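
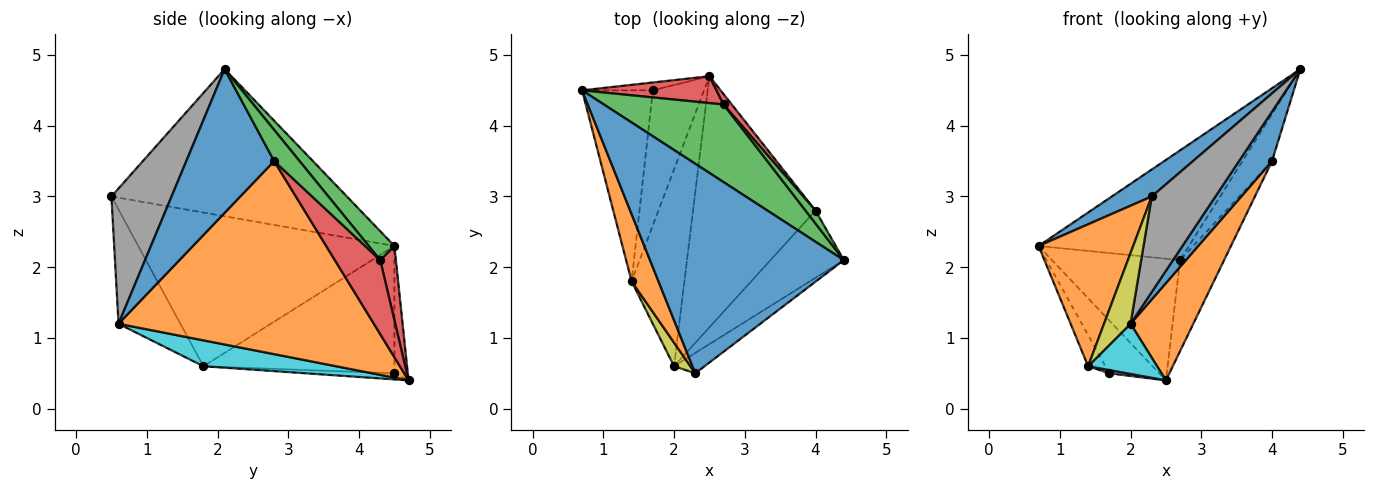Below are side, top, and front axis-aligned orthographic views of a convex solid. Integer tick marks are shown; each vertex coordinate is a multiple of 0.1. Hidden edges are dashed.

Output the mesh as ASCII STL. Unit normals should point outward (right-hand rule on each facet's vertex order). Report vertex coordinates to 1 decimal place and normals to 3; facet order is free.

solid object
 facet normal -0.601 -0.102 0.792
  outer loop
   vertex 2.3 0.5 3.0
   vertex 4.4 2.1 4.8
   vertex 0.7 4.5 2.3
  endloop
 endfacet
 facet normal -0.926 -0.342 0.162
  outer loop
   vertex 1.4 1.8 0.6
   vertex 2.3 0.5 3.0
   vertex 0.7 4.5 2.3
  endloop
 endfacet
 facet normal 0.138 0.809 0.572
  outer loop
   vertex 2.7 4.3 2.1
   vertex 0.7 4.5 2.3
   vertex 4.4 2.1 4.8
  endloop
 endfacet
 facet normal 0.118 0.970 0.214
  outer loop
   vertex 2.7 4.3 2.1
   vertex 2.5 4.7 0.4
   vertex 0.7 4.5 2.3
  endloop
 endfacet
 facet normal -0.257 0.956 -0.143
  outer loop
   vertex 1.7 4.5 0.5
   vertex 0.7 4.5 2.3
   vertex 2.5 4.7 0.4
  endloop
 endfacet
 facet normal -0.871 0.079 -0.484
  outer loop
   vertex 1.7 4.5 0.5
   vertex 1.4 1.8 0.6
   vertex 0.7 4.5 2.3
  endloop
 endfacet
 facet normal -0.118 -0.024 -0.993
  outer loop
   vertex 1.7 4.5 0.5
   vertex 2.5 4.7 0.4
   vertex 1.4 1.8 0.6
  endloop
 endfacet
 facet normal 0.679 -0.718 -0.153
  outer loop
   vertex 2.0 0.6 1.2
   vertex 4.4 2.1 4.8
   vertex 2.3 0.5 3.0
  endloop
 endfacet
 facet normal -0.911 -0.391 0.130
  outer loop
   vertex 2.0 0.6 1.2
   vertex 2.3 0.5 3.0
   vertex 1.4 1.8 0.6
  endloop
 endfacet
 facet normal 0.429 -0.223 -0.875
  outer loop
   vertex 2.0 0.6 1.2
   vertex 1.4 1.8 0.6
   vertex 2.5 4.7 0.4
  endloop
 endfacet
 facet normal 0.845 -0.317 -0.431
  outer loop
   vertex 4.0 2.8 3.5
   vertex 4.4 2.1 4.8
   vertex 2.0 0.6 1.2
  endloop
 endfacet
 facet normal 0.827 -0.203 -0.525
  outer loop
   vertex 4.0 2.8 3.5
   vertex 2.0 0.6 1.2
   vertex 2.5 4.7 0.4
  endloop
 endfacet
 facet normal 0.638 0.743 0.204
  outer loop
   vertex 4.0 2.8 3.5
   vertex 2.7 4.3 2.1
   vertex 4.4 2.1 4.8
  endloop
 endfacet
 facet normal 0.716 0.694 0.079
  outer loop
   vertex 4.0 2.8 3.5
   vertex 2.5 4.7 0.4
   vertex 2.7 4.3 2.1
  endloop
 endfacet
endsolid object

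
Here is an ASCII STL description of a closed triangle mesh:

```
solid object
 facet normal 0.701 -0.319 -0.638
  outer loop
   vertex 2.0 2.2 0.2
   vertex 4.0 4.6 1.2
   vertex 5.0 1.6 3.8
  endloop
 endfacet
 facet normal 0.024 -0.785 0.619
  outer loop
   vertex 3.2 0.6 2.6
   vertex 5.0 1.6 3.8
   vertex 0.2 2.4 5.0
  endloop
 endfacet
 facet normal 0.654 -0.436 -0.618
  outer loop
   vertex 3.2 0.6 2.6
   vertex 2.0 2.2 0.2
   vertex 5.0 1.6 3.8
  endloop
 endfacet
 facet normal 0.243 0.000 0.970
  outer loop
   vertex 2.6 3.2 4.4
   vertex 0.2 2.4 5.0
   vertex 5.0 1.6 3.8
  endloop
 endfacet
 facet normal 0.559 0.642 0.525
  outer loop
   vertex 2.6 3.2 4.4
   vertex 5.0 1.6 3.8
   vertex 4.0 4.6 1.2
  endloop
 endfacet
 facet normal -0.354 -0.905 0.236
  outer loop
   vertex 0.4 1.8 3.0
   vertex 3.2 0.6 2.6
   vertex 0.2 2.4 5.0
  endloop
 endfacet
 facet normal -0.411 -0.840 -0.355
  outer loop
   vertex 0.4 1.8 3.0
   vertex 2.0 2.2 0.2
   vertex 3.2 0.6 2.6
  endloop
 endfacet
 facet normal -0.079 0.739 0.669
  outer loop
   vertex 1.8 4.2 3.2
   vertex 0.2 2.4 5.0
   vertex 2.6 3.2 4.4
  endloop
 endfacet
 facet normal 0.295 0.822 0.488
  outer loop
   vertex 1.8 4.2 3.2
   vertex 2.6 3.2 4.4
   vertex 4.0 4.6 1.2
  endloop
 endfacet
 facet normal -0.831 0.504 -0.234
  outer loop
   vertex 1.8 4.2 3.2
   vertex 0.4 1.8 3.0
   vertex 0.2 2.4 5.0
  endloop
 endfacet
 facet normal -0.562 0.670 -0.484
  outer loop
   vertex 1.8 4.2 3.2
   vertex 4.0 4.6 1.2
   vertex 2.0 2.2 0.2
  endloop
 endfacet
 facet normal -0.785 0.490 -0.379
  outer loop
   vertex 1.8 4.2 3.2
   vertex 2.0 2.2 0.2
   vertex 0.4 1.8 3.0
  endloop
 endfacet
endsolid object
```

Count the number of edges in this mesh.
18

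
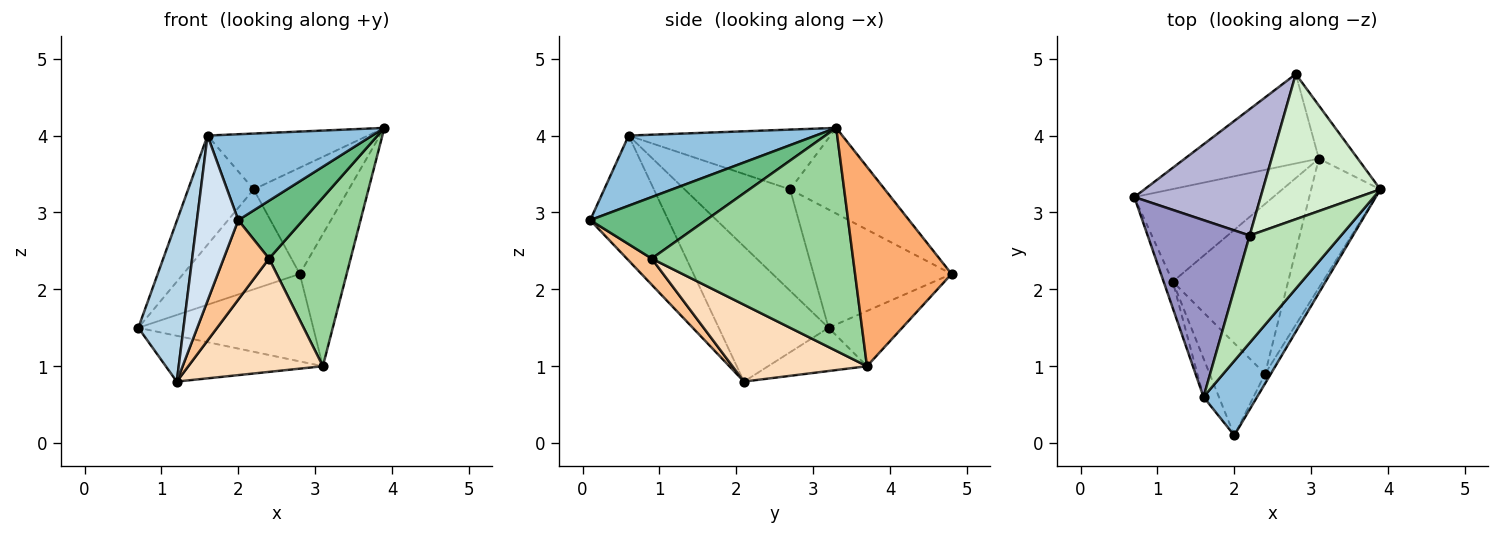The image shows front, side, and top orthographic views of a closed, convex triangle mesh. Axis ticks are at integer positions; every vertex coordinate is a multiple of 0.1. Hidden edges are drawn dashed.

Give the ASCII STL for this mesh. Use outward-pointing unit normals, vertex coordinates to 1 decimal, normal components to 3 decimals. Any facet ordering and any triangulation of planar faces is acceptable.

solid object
 facet normal -0.269 0.427 -0.863
  outer loop
   vertex 3.1 3.7 1.0
   vertex 1.2 2.1 0.8
   vertex 0.7 3.2 1.5
  endloop
 endfacet
 facet normal 0.651 -0.573 0.497
  outer loop
   vertex 1.6 0.6 4.0
   vertex 2.0 0.1 2.9
   vertex 3.9 3.3 4.1
  endloop
 endfacet
 facet normal -0.923 -0.380 -0.063
  outer loop
   vertex 1.6 0.6 4.0
   vertex 0.7 3.2 1.5
   vertex 1.2 2.1 0.8
  endloop
 endfacet
 facet normal -0.879 -0.465 -0.108
  outer loop
   vertex 1.6 0.6 4.0
   vertex 1.2 2.1 0.8
   vertex 2.0 0.1 2.9
  endloop
 endfacet
 facet normal -0.283 0.671 -0.686
  outer loop
   vertex 2.8 4.8 2.2
   vertex 3.1 3.7 1.0
   vertex 0.7 3.2 1.5
  endloop
 endfacet
 facet normal 0.886 0.430 -0.173
  outer loop
   vertex 2.8 4.8 2.2
   vertex 3.9 3.3 4.1
   vertex 3.1 3.7 1.0
  endloop
 endfacet
 facet normal 0.337 -0.614 -0.713
  outer loop
   vertex 2.4 0.9 2.4
   vertex 2.0 0.1 2.9
   vertex 1.2 2.1 0.8
  endloop
 endfacet
 facet normal 0.485 -0.485 -0.728
  outer loop
   vertex 2.4 0.9 2.4
   vertex 1.2 2.1 0.8
   vertex 3.1 3.7 1.0
  endloop
 endfacet
 facet normal 0.870 -0.486 -0.082
  outer loop
   vertex 2.4 0.9 2.4
   vertex 3.9 3.3 4.1
   vertex 2.0 0.1 2.9
  endloop
 endfacet
 facet normal 0.891 -0.361 -0.276
  outer loop
   vertex 2.4 0.9 2.4
   vertex 3.1 3.7 1.0
   vertex 3.9 3.3 4.1
  endloop
 endfacet
 facet normal -0.502 0.399 0.767
  outer loop
   vertex 2.2 2.7 3.3
   vertex 1.6 0.6 4.0
   vertex 3.9 3.3 4.1
  endloop
 endfacet
 facet normal -0.507 0.509 0.695
  outer loop
   vertex 2.2 2.7 3.3
   vertex 3.9 3.3 4.1
   vertex 2.8 4.8 2.2
  endloop
 endfacet
 facet normal -0.646 0.401 0.650
  outer loop
   vertex 2.2 2.7 3.3
   vertex 0.7 3.2 1.5
   vertex 1.6 0.6 4.0
  endloop
 endfacet
 facet normal -0.592 0.500 0.632
  outer loop
   vertex 2.2 2.7 3.3
   vertex 2.8 4.8 2.2
   vertex 0.7 3.2 1.5
  endloop
 endfacet
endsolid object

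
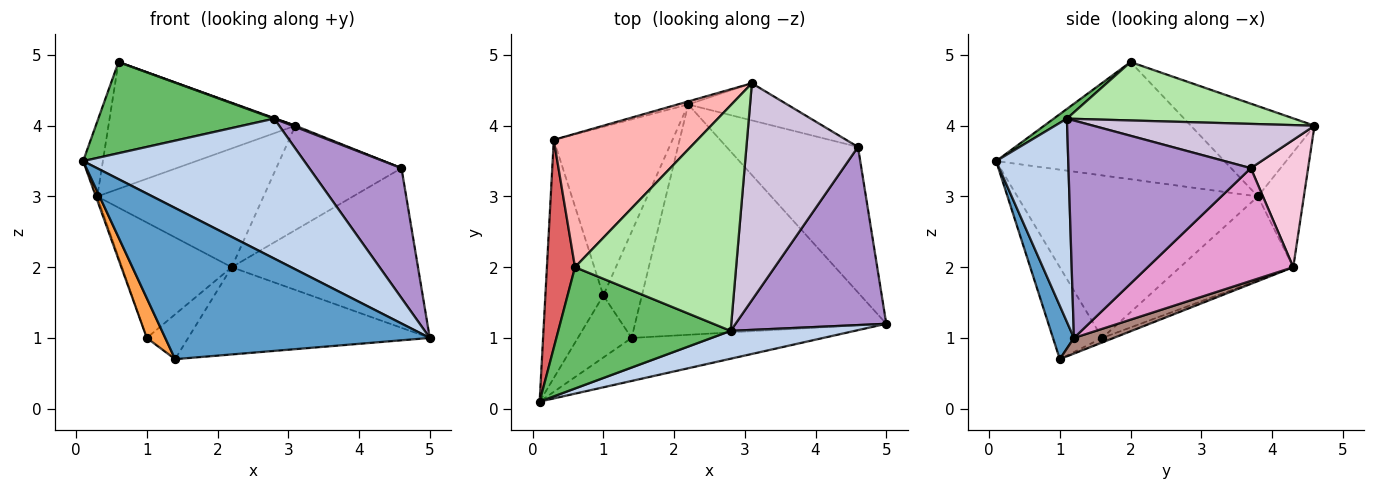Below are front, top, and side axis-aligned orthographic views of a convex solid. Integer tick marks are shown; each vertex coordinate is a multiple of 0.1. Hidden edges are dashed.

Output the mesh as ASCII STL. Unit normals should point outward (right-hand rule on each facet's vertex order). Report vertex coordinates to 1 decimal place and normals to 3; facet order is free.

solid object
 facet normal 0.076 -0.959 -0.273
  outer loop
   vertex 1.4 1.0 0.7
   vertex 5.0 1.2 1.0
   vertex 0.1 0.1 3.5
  endloop
 endfacet
 facet normal 0.305 -0.934 0.186
  outer loop
   vertex 2.8 1.1 4.1
   vertex 0.1 0.1 3.5
   vertex 5.0 1.2 1.0
  endloop
 endfacet
 facet normal -0.821 -0.308 -0.480
  outer loop
   vertex 1.0 1.6 1.0
   vertex 1.4 1.0 0.7
   vertex 0.1 0.1 3.5
  endloop
 endfacet
 facet normal -0.942 0.006 -0.336
  outer loop
   vertex 1.0 1.6 1.0
   vertex 0.1 0.1 3.5
   vertex 0.3 3.8 3.0
  endloop
 endfacet
 facet normal 0.045 -0.600 0.799
  outer loop
   vertex 0.6 2.0 4.9
   vertex 0.1 0.1 3.5
   vertex 2.8 1.1 4.1
  endloop
 endfacet
 facet normal 0.341 -0.002 0.940
  outer loop
   vertex 0.6 2.0 4.9
   vertex 2.8 1.1 4.1
   vertex 3.1 4.6 4.0
  endloop
 endfacet
 facet normal -0.969 0.084 0.232
  outer loop
   vertex 0.6 2.0 4.9
   vertex 0.3 3.8 3.0
   vertex 0.1 0.1 3.5
  endloop
 endfacet
 facet normal -0.415 0.627 0.659
  outer loop
   vertex 0.6 2.0 4.9
   vertex 3.1 4.6 4.0
   vertex 0.3 3.8 3.0
  endloop
 endfacet
 facet normal 0.759 -0.384 0.526
  outer loop
   vertex 4.6 3.7 3.4
   vertex 2.8 1.1 4.1
   vertex 5.0 1.2 1.0
  endloop
 endfacet
 facet normal 0.369 -0.005 0.930
  outer loop
   vertex 4.6 3.7 3.4
   vertex 3.1 4.6 4.0
   vertex 2.8 1.1 4.1
  endloop
 endfacet
 facet normal 0.058 0.354 -0.934
  outer loop
   vertex 2.2 4.3 2.0
   vertex 5.0 1.2 1.0
   vertex 1.4 1.0 0.7
  endloop
 endfacet
 facet normal -0.107 0.387 -0.916
  outer loop
   vertex 2.2 4.3 2.0
   vertex 1.4 1.0 0.7
   vertex 1.0 1.6 1.0
  endloop
 endfacet
 facet normal 0.500 0.640 -0.583
  outer loop
   vertex 2.2 4.3 2.0
   vertex 4.6 3.7 3.4
   vertex 5.0 1.2 1.0
  endloop
 endfacet
 facet normal 0.396 0.865 -0.308
  outer loop
   vertex 2.2 4.3 2.0
   vertex 3.1 4.6 4.0
   vertex 4.6 3.7 3.4
  endloop
 endfacet
 facet normal -0.267 0.964 -0.025
  outer loop
   vertex 2.2 4.3 2.0
   vertex 0.3 3.8 3.0
   vertex 3.1 4.6 4.0
  endloop
 endfacet
 facet normal -0.504 0.488 -0.713
  outer loop
   vertex 2.2 4.3 2.0
   vertex 1.0 1.6 1.0
   vertex 0.3 3.8 3.0
  endloop
 endfacet
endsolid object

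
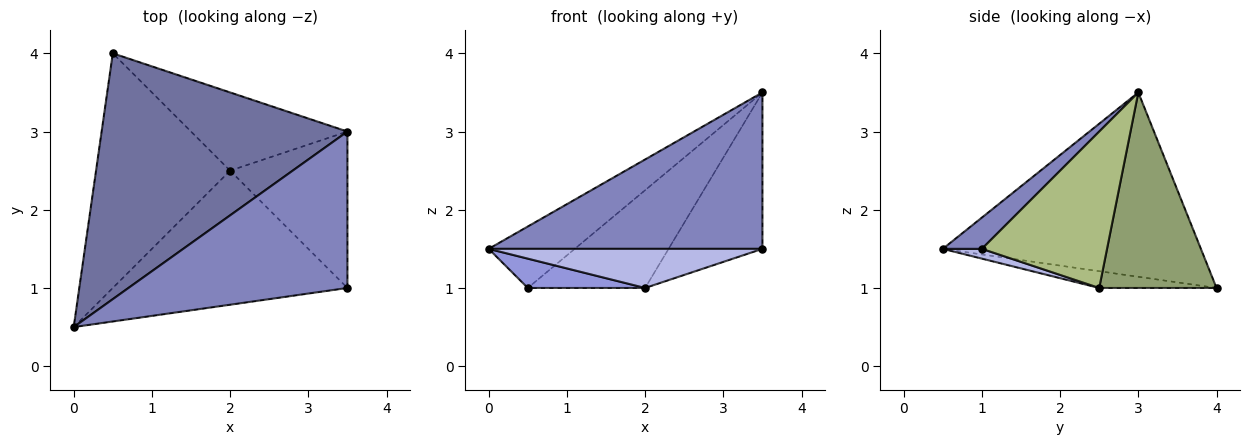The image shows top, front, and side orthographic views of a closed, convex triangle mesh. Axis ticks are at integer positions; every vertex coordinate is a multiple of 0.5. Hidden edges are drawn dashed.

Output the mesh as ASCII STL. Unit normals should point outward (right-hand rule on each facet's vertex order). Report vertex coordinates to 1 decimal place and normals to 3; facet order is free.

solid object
 facet normal -0.588 0.196 0.784
  outer loop
   vertex 0.5 4.0 1.0
   vertex 0.0 0.5 1.5
   vertex 3.5 3.0 3.5
  endloop
 endfacet
 facet normal 0.101 -0.704 0.704
  outer loop
   vertex 3.5 1.0 1.5
   vertex 3.5 3.0 3.5
   vertex 0.0 0.5 1.5
  endloop
 endfacet
 facet normal -0.123 -0.123 -0.985
  outer loop
   vertex 2.0 2.5 1.0
   vertex 0.0 0.5 1.5
   vertex 0.5 4.0 1.0
  endloop
 endfacet
 facet normal 0.040 -0.280 -0.959
  outer loop
   vertex 2.0 2.5 1.0
   vertex 3.5 1.0 1.5
   vertex 0.0 0.5 1.5
  endloop
 endfacet
 facet normal 0.615 0.615 -0.492
  outer loop
   vertex 2.0 2.5 1.0
   vertex 0.5 4.0 1.0
   vertex 3.5 3.0 3.5
  endloop
 endfacet
 facet normal 0.686 0.514 -0.514
  outer loop
   vertex 2.0 2.5 1.0
   vertex 3.5 3.0 3.5
   vertex 3.5 1.0 1.5
  endloop
 endfacet
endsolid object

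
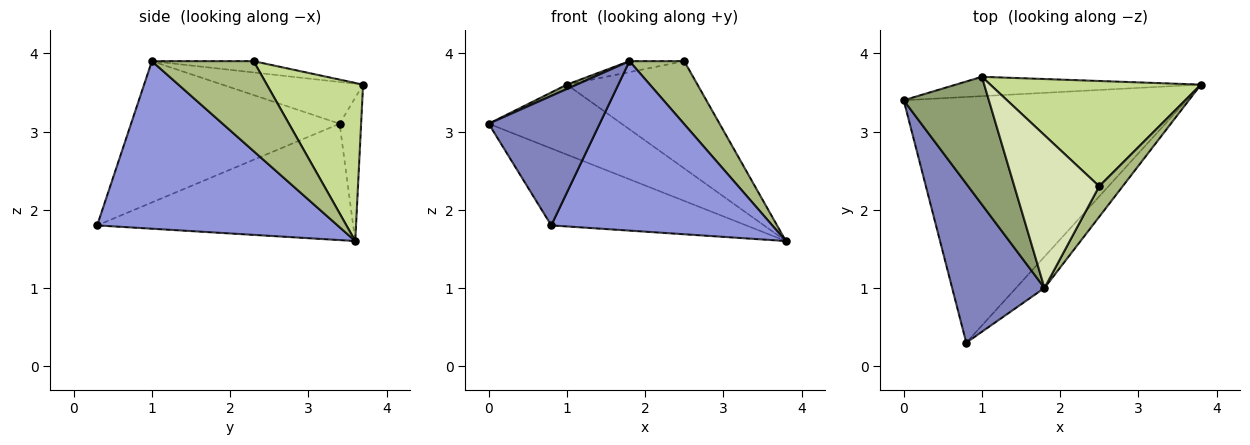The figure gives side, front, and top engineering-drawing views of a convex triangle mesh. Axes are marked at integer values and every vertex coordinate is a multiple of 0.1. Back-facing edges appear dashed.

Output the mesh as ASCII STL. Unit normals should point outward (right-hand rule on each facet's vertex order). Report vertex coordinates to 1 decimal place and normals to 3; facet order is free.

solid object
 facet normal -0.365 0.278 -0.888
  outer loop
   vertex 0.8 0.3 1.8
   vertex 0.0 3.4 3.1
   vertex 3.8 3.6 1.6
  endloop
 endfacet
 facet normal -0.765 -0.407 0.500
  outer loop
   vertex 1.8 1.0 3.9
   vertex 0.0 3.4 3.1
   vertex 0.8 0.3 1.8
  endloop
 endfacet
 facet normal 0.730 -0.672 -0.124
  outer loop
   vertex 1.8 1.0 3.9
   vertex 0.8 0.3 1.8
   vertex 3.8 3.6 1.6
  endloop
 endfacet
 facet normal -0.154 0.952 -0.263
  outer loop
   vertex 1.0 3.7 3.6
   vertex 3.8 3.6 1.6
   vertex 0.0 3.4 3.1
  endloop
 endfacet
 facet normal -0.440 -0.031 0.898
  outer loop
   vertex 1.0 3.7 3.6
   vertex 0.0 3.4 3.1
   vertex 1.8 1.0 3.9
  endloop
 endfacet
 facet normal 0.858 -0.462 0.224
  outer loop
   vertex 2.5 2.3 3.9
   vertex 1.8 1.0 3.9
   vertex 3.8 3.6 1.6
  endloop
 endfacet
 facet normal 0.465 0.632 0.620
  outer loop
   vertex 2.5 2.3 3.9
   vertex 3.8 3.6 1.6
   vertex 1.0 3.7 3.6
  endloop
 endfacet
 facet normal -0.132 0.071 0.989
  outer loop
   vertex 2.5 2.3 3.9
   vertex 1.0 3.7 3.6
   vertex 1.8 1.0 3.9
  endloop
 endfacet
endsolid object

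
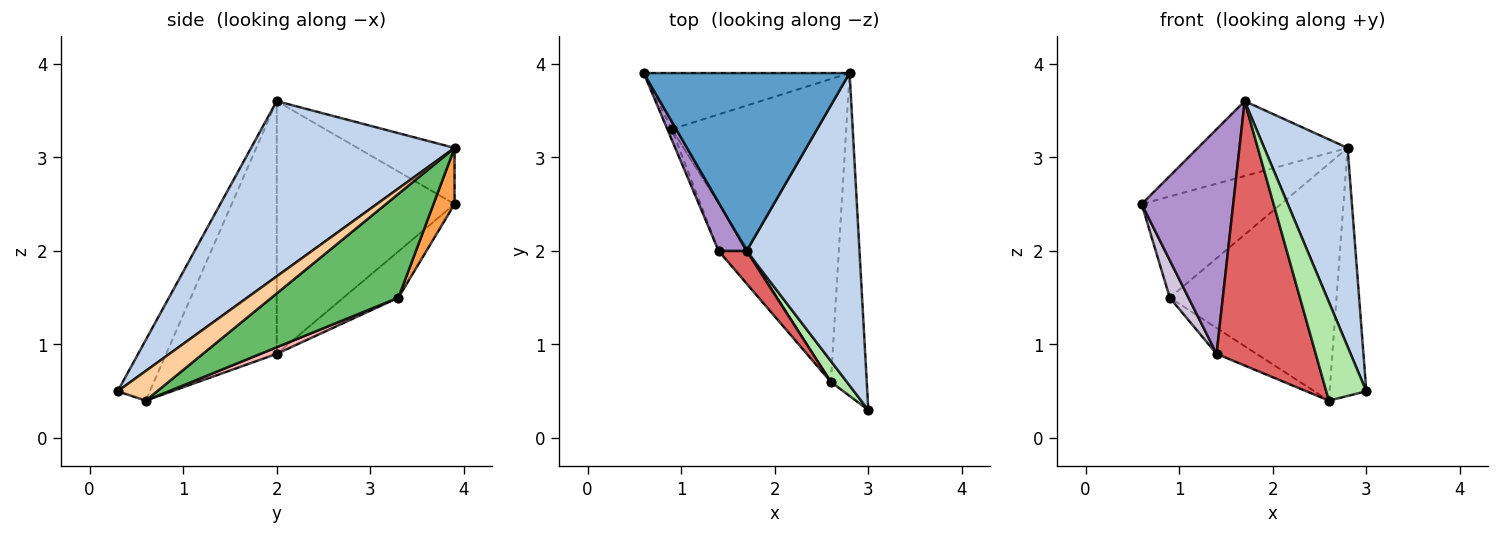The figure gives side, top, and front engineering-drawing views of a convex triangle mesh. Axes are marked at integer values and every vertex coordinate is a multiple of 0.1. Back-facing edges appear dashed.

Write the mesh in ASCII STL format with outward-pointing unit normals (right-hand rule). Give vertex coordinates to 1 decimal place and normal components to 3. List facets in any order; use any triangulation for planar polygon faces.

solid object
 facet normal -0.244 0.376 0.894
  outer loop
   vertex 1.7 2.0 3.6
   vertex 2.8 3.9 3.1
   vertex 0.6 3.9 2.5
  endloop
 endfacet
 facet normal 0.795 -0.326 0.512
  outer loop
   vertex 1.7 2.0 3.6
   vertex 3.0 0.3 0.5
   vertex 2.8 3.9 3.1
  endloop
 endfacet
 facet normal 0.131 0.867 -0.481
  outer loop
   vertex 0.9 3.3 1.5
   vertex 0.6 3.9 2.5
   vertex 2.8 3.9 3.1
  endloop
 endfacet
 facet normal 0.548 0.510 -0.663
  outer loop
   vertex 2.6 0.6 0.4
   vertex 2.8 3.9 3.1
   vertex 3.0 0.3 0.5
  endloop
 endfacet
 facet normal 0.424 0.558 -0.713
  outer loop
   vertex 2.6 0.6 0.4
   vertex 0.9 3.3 1.5
   vertex 2.8 3.9 3.1
  endloop
 endfacet
 facet normal -0.618 -0.769 0.163
  outer loop
   vertex 2.6 0.6 0.4
   vertex 3.0 0.3 0.5
   vertex 1.7 2.0 3.6
  endloop
 endfacet
 facet normal -0.742 -0.665 0.082
  outer loop
   vertex 1.4 2.0 0.9
   vertex 2.6 0.6 0.4
   vertex 1.7 2.0 3.6
  endloop
 endfacet
 facet normal 0.190 0.471 -0.861
  outer loop
   vertex 1.4 2.0 0.9
   vertex 0.9 3.3 1.5
   vertex 2.6 0.6 0.4
  endloop
 endfacet
 facet normal -0.885 -0.455 0.098
  outer loop
   vertex 1.4 2.0 0.9
   vertex 1.7 2.0 3.6
   vertex 0.6 3.9 2.5
  endloop
 endfacet
 facet normal -0.943 -0.321 -0.090
  outer loop
   vertex 1.4 2.0 0.9
   vertex 0.6 3.9 2.5
   vertex 0.9 3.3 1.5
  endloop
 endfacet
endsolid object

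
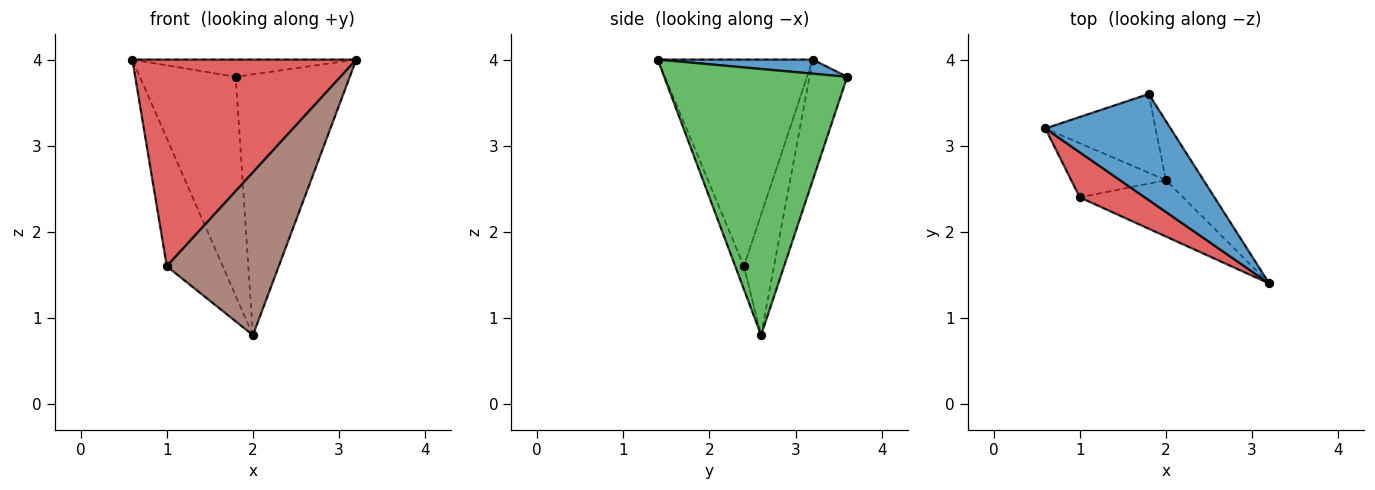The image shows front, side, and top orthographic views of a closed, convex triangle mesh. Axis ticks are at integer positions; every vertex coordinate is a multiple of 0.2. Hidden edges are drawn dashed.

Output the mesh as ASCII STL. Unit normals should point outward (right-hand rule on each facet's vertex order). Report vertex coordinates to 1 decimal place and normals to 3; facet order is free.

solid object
 facet normal 0.110 0.159 0.981
  outer loop
   vertex 1.8 3.6 3.8
   vertex 0.6 3.2 4.0
   vertex 3.2 1.4 4.0
  endloop
 endfacet
 facet normal -0.347 0.883 -0.317
  outer loop
   vertex 2.0 2.6 0.8
   vertex 0.6 3.2 4.0
   vertex 1.8 3.6 3.8
  endloop
 endfacet
 facet normal 0.843 0.525 -0.119
  outer loop
   vertex 2.0 2.6 0.8
   vertex 1.8 3.6 3.8
   vertex 3.2 1.4 4.0
  endloop
 endfacet
 facet normal -0.560 -0.809 0.176
  outer loop
   vertex 1.0 2.4 1.6
   vertex 3.2 1.4 4.0
   vertex 0.6 3.2 4.0
  endloop
 endfacet
 facet normal -0.444 0.825 -0.349
  outer loop
   vertex 1.0 2.4 1.6
   vertex 0.6 3.2 4.0
   vertex 2.0 2.6 0.8
  endloop
 endfacet
 facet normal -0.072 -0.942 -0.326
  outer loop
   vertex 1.0 2.4 1.6
   vertex 2.0 2.6 0.8
   vertex 3.2 1.4 4.0
  endloop
 endfacet
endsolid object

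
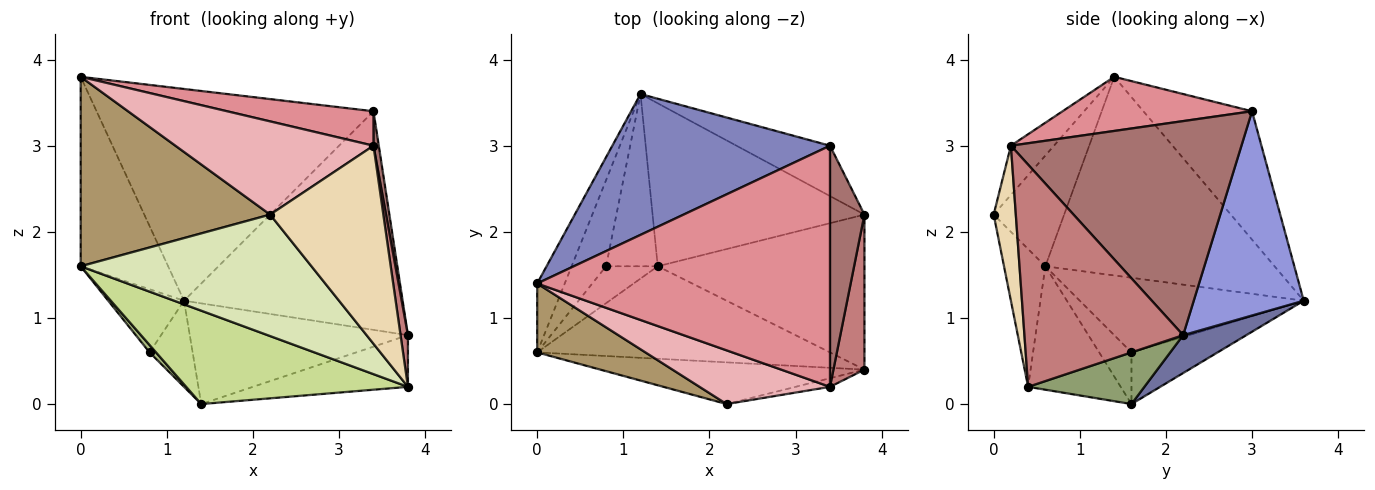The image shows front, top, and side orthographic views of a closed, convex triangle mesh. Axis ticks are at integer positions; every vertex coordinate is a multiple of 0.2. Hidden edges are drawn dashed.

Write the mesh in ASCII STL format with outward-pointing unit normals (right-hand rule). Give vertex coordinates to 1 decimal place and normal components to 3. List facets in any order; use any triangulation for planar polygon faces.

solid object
 facet normal 0.150 0.520 -0.841
  outer loop
   vertex 1.4 1.6 0.0
   vertex 1.2 3.6 1.2
   vertex 3.8 2.2 0.8
  endloop
 endfacet
 facet normal -0.311 0.791 0.526
  outer loop
   vertex 3.4 3.0 3.4
   vertex 1.2 3.6 1.2
   vertex 0.0 1.4 3.8
  endloop
 endfacet
 facet normal 0.440 0.875 -0.202
  outer loop
   vertex 3.4 3.0 3.4
   vertex 3.8 2.2 0.8
   vertex 1.2 3.6 1.2
  endloop
 endfacet
 facet normal -0.667 0.333 -0.667
  outer loop
   vertex 0.8 1.6 0.6
   vertex 1.2 3.6 1.2
   vertex 1.4 1.6 0.0
  endloop
 endfacet
 facet normal 0.231 0.308 -0.923
  outer loop
   vertex 3.8 0.4 0.2
   vertex 1.4 1.6 0.0
   vertex 3.8 2.2 0.8
  endloop
 endfacet
 facet normal -0.700 -0.140 -0.700
  outer loop
   vertex 0.0 0.6 1.6
   vertex 0.8 1.6 0.6
   vertex 1.4 1.6 0.0
  endloop
 endfacet
 facet normal -0.284 -0.681 -0.675
  outer loop
   vertex 0.0 0.6 1.6
   vertex 1.4 1.6 0.0
   vertex 3.8 0.4 0.2
  endloop
 endfacet
 facet normal -0.167 -0.933 -0.320
  outer loop
   vertex 0.0 0.6 1.6
   vertex 3.8 0.4 0.2
   vertex 2.2 0.0 2.2
  endloop
 endfacet
 facet normal -0.330 -0.887 0.323
  outer loop
   vertex 0.0 0.6 1.6
   vertex 2.2 0.0 2.2
   vertex 0.0 1.4 3.8
  endloop
 endfacet
 facet normal -0.927 0.353 -0.129
  outer loop
   vertex 0.0 0.6 1.6
   vertex 0.0 1.4 3.8
   vertex 1.2 3.6 1.2
  endloop
 endfacet
 facet normal -0.868 0.294 -0.401
  outer loop
   vertex 0.0 0.6 1.6
   vertex 1.2 3.6 1.2
   vertex 0.8 1.6 0.6
  endloop
 endfacet
 facet normal 0.192 -0.981 -0.043
  outer loop
   vertex 3.4 0.2 3.0
   vertex 2.2 0.0 2.2
   vertex 3.8 0.4 0.2
  endloop
 endfacet
 facet normal 0.987 -0.023 0.159
  outer loop
   vertex 3.4 0.2 3.0
   vertex 3.8 2.2 0.8
   vertex 3.4 3.0 3.4
  endloop
 endfacet
 facet normal 0.989 -0.046 0.138
  outer loop
   vertex 3.4 0.2 3.0
   vertex 3.8 0.4 0.2
   vertex 3.8 2.2 0.8
  endloop
 endfacet
 facet normal 0.180 -0.139 0.974
  outer loop
   vertex 3.4 0.2 3.0
   vertex 3.4 3.0 3.4
   vertex 0.0 1.4 3.8
  endloop
 endfacet
 facet normal -0.185 -0.852 0.491
  outer loop
   vertex 3.4 0.2 3.0
   vertex 0.0 1.4 3.8
   vertex 2.2 0.0 2.2
  endloop
 endfacet
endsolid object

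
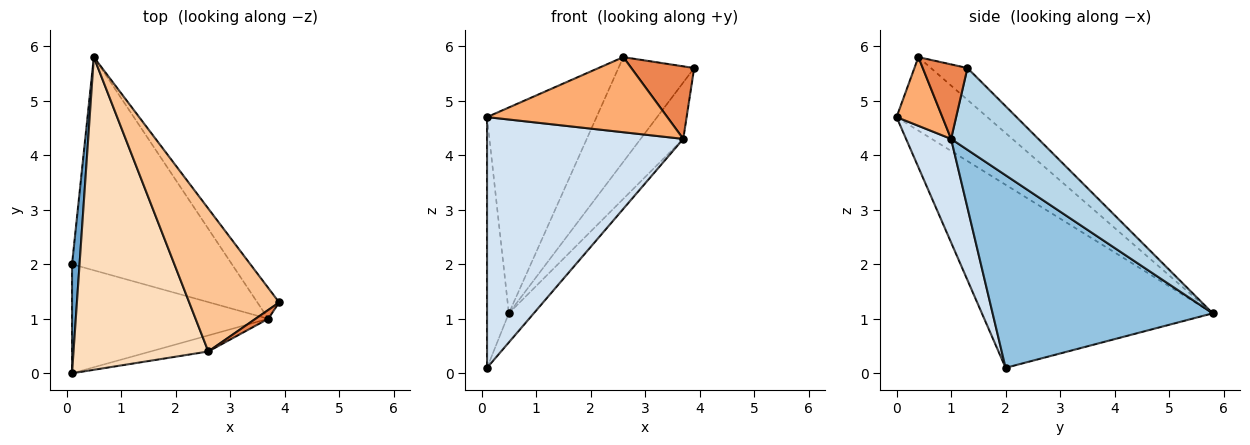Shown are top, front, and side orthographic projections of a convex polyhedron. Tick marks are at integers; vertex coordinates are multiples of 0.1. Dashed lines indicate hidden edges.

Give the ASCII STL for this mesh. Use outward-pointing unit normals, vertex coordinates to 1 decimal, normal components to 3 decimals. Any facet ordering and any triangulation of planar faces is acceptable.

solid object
 facet normal -0.995 0.094 0.041
  outer loop
   vertex 0.1 0.0 4.7
   vertex 0.5 5.8 1.1
   vertex 0.1 2.0 0.1
  endloop
 endfacet
 facet normal 0.767 0.087 -0.636
  outer loop
   vertex 3.7 1.0 4.3
   vertex 0.1 2.0 0.1
   vertex 0.5 5.8 1.1
  endloop
 endfacet
 facet normal 0.874 0.427 -0.233
  outer loop
   vertex 3.7 1.0 4.3
   vertex 0.5 5.8 1.1
   vertex 3.9 1.3 5.6
  endloop
 endfacet
 facet normal 0.206 -0.897 -0.390
  outer loop
   vertex 3.7 1.0 4.3
   vertex 0.1 0.0 4.7
   vertex 0.1 2.0 0.1
  endloop
 endfacet
 facet normal 0.577 -0.811 0.098
  outer loop
   vertex 2.6 0.4 5.8
   vertex 3.7 1.0 4.3
   vertex 3.9 1.3 5.6
  endloop
 endfacet
 facet normal 0.241 -0.949 -0.203
  outer loop
   vertex 2.6 0.4 5.8
   vertex 0.1 0.0 4.7
   vertex 3.7 1.0 4.3
  endloop
 endfacet
 facet normal -0.274 0.568 0.776
  outer loop
   vertex 2.6 0.4 5.8
   vertex 3.9 1.3 5.6
   vertex 0.5 5.8 1.1
  endloop
 endfacet
 facet normal -0.415 0.500 0.760
  outer loop
   vertex 2.6 0.4 5.8
   vertex 0.5 5.8 1.1
   vertex 0.1 0.0 4.7
  endloop
 endfacet
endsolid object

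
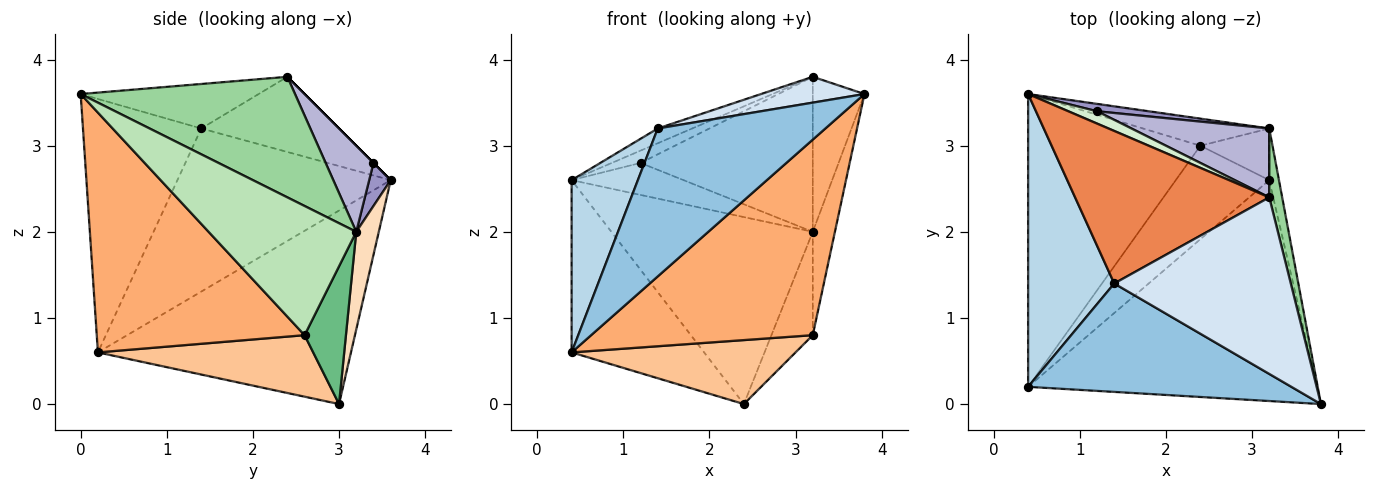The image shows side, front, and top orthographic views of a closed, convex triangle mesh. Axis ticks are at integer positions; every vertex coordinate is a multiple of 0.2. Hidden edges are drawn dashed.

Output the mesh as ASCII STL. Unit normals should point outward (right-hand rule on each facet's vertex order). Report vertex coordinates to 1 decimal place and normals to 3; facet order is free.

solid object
 facet normal -0.696 0.364 -0.619
  outer loop
   vertex 2.4 3.0 0.0
   vertex 0.4 0.2 0.6
   vertex 0.4 3.6 2.6
  endloop
 endfacet
 facet normal -0.495 -0.701 0.514
  outer loop
   vertex 1.4 1.4 3.2
   vertex 0.4 0.2 0.6
   vertex 3.8 0.0 3.6
  endloop
 endfacet
 facet normal -0.853 -0.265 0.450
  outer loop
   vertex 1.4 1.4 3.2
   vertex 0.4 3.6 2.6
   vertex 0.4 0.2 0.6
  endloop
 endfacet
 facet normal -0.242 -0.140 0.960
  outer loop
   vertex 1.4 1.4 3.2
   vertex 3.8 0.0 3.6
   vertex 3.2 2.4 3.8
  endloop
 endfacet
 facet normal -0.360 0.090 0.929
  outer loop
   vertex 1.4 1.4 3.2
   vertex 3.2 2.4 3.8
   vertex 0.4 3.6 2.6
  endloop
 endfacet
 facet normal 0.528 -0.563 -0.636
  outer loop
   vertex 3.2 2.6 0.8
   vertex 3.8 0.0 3.6
   vertex 0.4 0.2 0.6
  endloop
 endfacet
 facet normal 0.477 -0.496 -0.725
  outer loop
   vertex 3.2 2.6 0.8
   vertex 0.4 0.2 0.6
   vertex 2.4 3.0 0.0
  endloop
 endfacet
 facet normal 0.110 0.984 -0.142
  outer loop
   vertex 3.2 3.2 2.0
   vertex 2.4 3.0 0.0
   vertex 0.4 3.6 2.6
  endloop
 endfacet
 facet normal 0.667 0.667 -0.333
  outer loop
   vertex 3.2 3.2 2.0
   vertex 3.2 2.6 0.8
   vertex 2.4 3.0 0.0
  endloop
 endfacet
 facet normal 0.967 0.233 0.104
  outer loop
   vertex 3.2 3.2 2.0
   vertex 3.2 2.4 3.8
   vertex 3.8 0.0 3.6
  endloop
 endfacet
 facet normal 0.986 0.148 -0.074
  outer loop
   vertex 3.2 3.2 2.0
   vertex 3.8 0.0 3.6
   vertex 3.2 2.6 0.8
  endloop
 endfacet
 facet normal 0.000 0.707 0.707
  outer loop
   vertex 1.2 3.4 2.8
   vertex 0.4 3.6 2.6
   vertex 3.2 2.4 3.8
  endloop
 endfacet
 facet normal 0.184 0.958 0.221
  outer loop
   vertex 1.2 3.4 2.8
   vertex 3.2 3.2 2.0
   vertex 0.4 3.6 2.6
  endloop
 endfacet
 facet normal 0.246 0.886 0.394
  outer loop
   vertex 1.2 3.4 2.8
   vertex 3.2 2.4 3.8
   vertex 3.2 3.2 2.0
  endloop
 endfacet
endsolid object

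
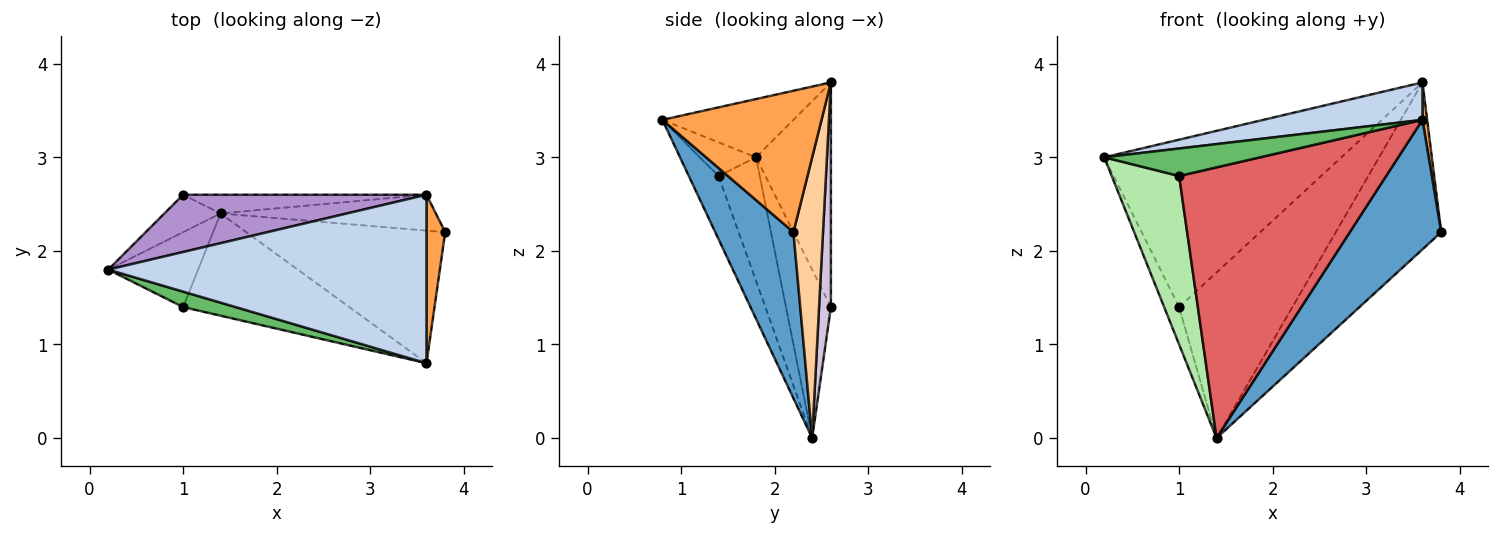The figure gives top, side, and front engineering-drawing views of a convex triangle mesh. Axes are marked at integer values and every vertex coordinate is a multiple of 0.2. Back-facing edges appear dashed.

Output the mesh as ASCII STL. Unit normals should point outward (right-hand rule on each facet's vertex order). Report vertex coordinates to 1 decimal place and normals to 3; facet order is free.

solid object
 facet normal 0.513 -0.600 -0.614
  outer loop
   vertex 1.4 2.4 0.0
   vertex 3.8 2.2 2.2
   vertex 3.6 0.8 3.4
  endloop
 endfacet
 facet normal -0.176 -0.214 0.961
  outer loop
   vertex 3.6 2.6 3.8
   vertex 0.2 1.8 3.0
   vertex 3.6 0.8 3.4
  endloop
 endfacet
 facet normal 0.991 -0.029 0.131
  outer loop
   vertex 3.6 2.6 3.8
   vertex 3.6 0.8 3.4
   vertex 3.8 2.2 2.2
  endloop
 endfacet
 facet normal 0.264 0.943 -0.203
  outer loop
   vertex 3.6 2.6 3.8
   vertex 3.8 2.2 2.2
   vertex 1.4 2.4 0.0
  endloop
 endfacet
 facet normal -0.300 -0.832 0.466
  outer loop
   vertex 1.0 1.4 2.8
   vertex 3.6 0.8 3.4
   vertex 0.2 1.8 3.0
  endloop
 endfacet
 facet normal -0.488 -0.798 -0.355
  outer loop
   vertex 1.0 1.4 2.8
   vertex 0.2 1.8 3.0
   vertex 1.4 2.4 0.0
  endloop
 endfacet
 facet normal -0.133 -0.927 -0.350
  outer loop
   vertex 1.0 1.4 2.8
   vertex 1.4 2.4 0.0
   vertex 3.6 0.8 3.4
  endloop
 endfacet
 facet normal -0.905 0.302 -0.302
  outer loop
   vertex 1.0 2.6 1.4
   vertex 1.4 2.4 0.0
   vertex 0.2 1.8 3.0
  endloop
 endfacet
 facet normal -0.286 0.907 0.310
  outer loop
   vertex 1.0 2.6 1.4
   vertex 0.2 1.8 3.0
   vertex 3.6 2.6 3.8
  endloop
 endfacet
 facet normal 0.103 0.988 -0.112
  outer loop
   vertex 1.0 2.6 1.4
   vertex 3.6 2.6 3.8
   vertex 1.4 2.4 0.0
  endloop
 endfacet
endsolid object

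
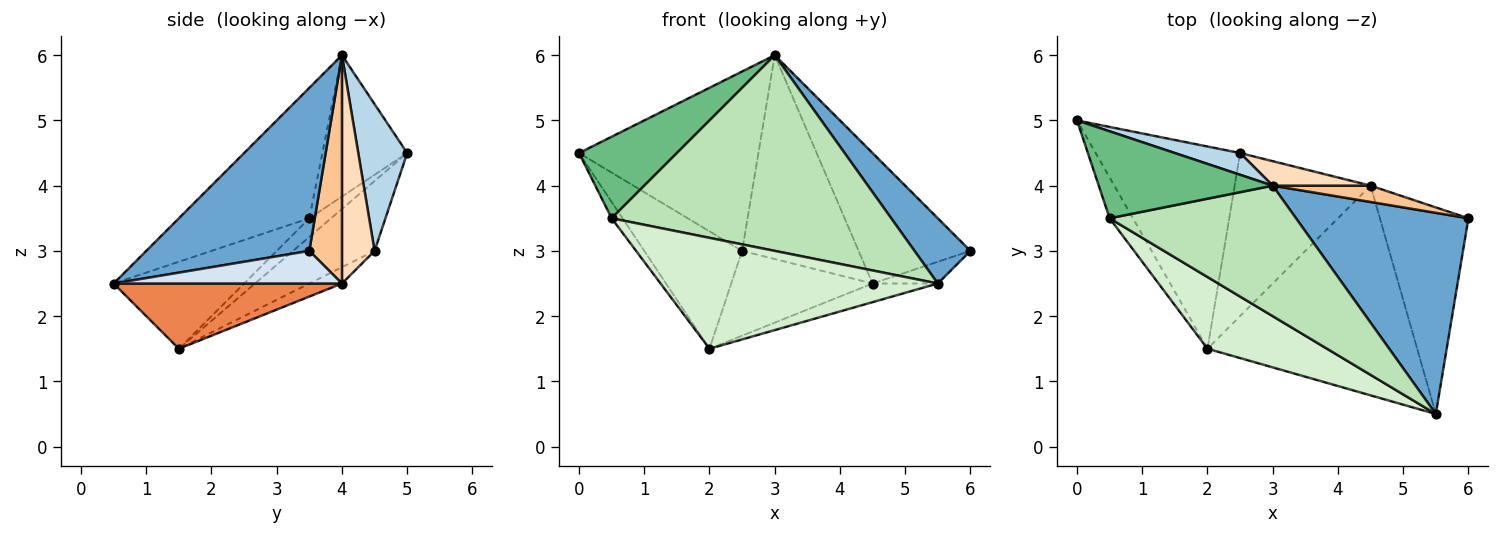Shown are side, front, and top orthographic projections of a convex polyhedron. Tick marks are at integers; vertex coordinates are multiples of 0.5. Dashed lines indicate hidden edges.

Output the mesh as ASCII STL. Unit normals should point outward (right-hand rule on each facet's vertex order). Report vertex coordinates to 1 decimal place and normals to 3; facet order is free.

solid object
 facet normal 0.669 -0.229 0.707
  outer loop
   vertex 3.0 4.0 6.0
   vertex 5.5 0.5 2.5
   vertex 6.0 3.5 3.0
  endloop
 endfacet
 facet normal -0.386 0.463 -0.798
  outer loop
   vertex 2.5 4.5 3.0
   vertex 2.0 1.5 1.5
   vertex 0.0 5.0 4.5
  endloop
 endfacet
 facet normal 0.261 0.958 0.116
  outer loop
   vertex 2.5 4.5 3.0
   vertex 0.0 5.0 4.5
   vertex 3.0 4.0 6.0
  endloop
 endfacet
 facet normal 0.344 0.098 -0.934
  outer loop
   vertex 4.5 4.0 2.5
   vertex 6.0 3.5 3.0
   vertex 5.5 0.5 2.5
  endloop
 endfacet
 facet normal 0.296 0.085 -0.951
  outer loop
   vertex 4.5 4.0 2.5
   vertex 5.5 0.5 2.5
   vertex 2.0 1.5 1.5
  endloop
 endfacet
 facet normal -0.106 0.459 -0.882
  outer loop
   vertex 4.5 4.0 2.5
   vertex 2.0 1.5 1.5
   vertex 2.5 4.5 3.0
  endloop
 endfacet
 facet normal 0.278 0.953 0.119
  outer loop
   vertex 4.5 4.0 2.5
   vertex 3.0 4.0 6.0
   vertex 6.0 3.5 3.0
  endloop
 endfacet
 facet normal 0.268 0.957 0.115
  outer loop
   vertex 4.5 4.0 2.5
   vertex 2.5 4.5 3.0
   vertex 3.0 4.0 6.0
  endloop
 endfacet
 facet normal -0.510 -0.588 0.628
  outer loop
   vertex 0.5 3.5 3.5
   vertex 3.0 4.0 6.0
   vertex 0.0 5.0 4.5
  endloop
 endfacet
 facet normal -0.596 0.298 -0.745
  outer loop
   vertex 0.5 3.5 3.5
   vertex 0.0 5.0 4.5
   vertex 2.0 1.5 1.5
  endloop
 endfacet
 facet normal -0.362 -0.776 0.517
  outer loop
   vertex 0.5 3.5 3.5
   vertex 5.5 0.5 2.5
   vertex 3.0 4.0 6.0
  endloop
 endfacet
 facet normal -0.367 -0.781 0.505
  outer loop
   vertex 0.5 3.5 3.5
   vertex 2.0 1.5 1.5
   vertex 5.5 0.5 2.5
  endloop
 endfacet
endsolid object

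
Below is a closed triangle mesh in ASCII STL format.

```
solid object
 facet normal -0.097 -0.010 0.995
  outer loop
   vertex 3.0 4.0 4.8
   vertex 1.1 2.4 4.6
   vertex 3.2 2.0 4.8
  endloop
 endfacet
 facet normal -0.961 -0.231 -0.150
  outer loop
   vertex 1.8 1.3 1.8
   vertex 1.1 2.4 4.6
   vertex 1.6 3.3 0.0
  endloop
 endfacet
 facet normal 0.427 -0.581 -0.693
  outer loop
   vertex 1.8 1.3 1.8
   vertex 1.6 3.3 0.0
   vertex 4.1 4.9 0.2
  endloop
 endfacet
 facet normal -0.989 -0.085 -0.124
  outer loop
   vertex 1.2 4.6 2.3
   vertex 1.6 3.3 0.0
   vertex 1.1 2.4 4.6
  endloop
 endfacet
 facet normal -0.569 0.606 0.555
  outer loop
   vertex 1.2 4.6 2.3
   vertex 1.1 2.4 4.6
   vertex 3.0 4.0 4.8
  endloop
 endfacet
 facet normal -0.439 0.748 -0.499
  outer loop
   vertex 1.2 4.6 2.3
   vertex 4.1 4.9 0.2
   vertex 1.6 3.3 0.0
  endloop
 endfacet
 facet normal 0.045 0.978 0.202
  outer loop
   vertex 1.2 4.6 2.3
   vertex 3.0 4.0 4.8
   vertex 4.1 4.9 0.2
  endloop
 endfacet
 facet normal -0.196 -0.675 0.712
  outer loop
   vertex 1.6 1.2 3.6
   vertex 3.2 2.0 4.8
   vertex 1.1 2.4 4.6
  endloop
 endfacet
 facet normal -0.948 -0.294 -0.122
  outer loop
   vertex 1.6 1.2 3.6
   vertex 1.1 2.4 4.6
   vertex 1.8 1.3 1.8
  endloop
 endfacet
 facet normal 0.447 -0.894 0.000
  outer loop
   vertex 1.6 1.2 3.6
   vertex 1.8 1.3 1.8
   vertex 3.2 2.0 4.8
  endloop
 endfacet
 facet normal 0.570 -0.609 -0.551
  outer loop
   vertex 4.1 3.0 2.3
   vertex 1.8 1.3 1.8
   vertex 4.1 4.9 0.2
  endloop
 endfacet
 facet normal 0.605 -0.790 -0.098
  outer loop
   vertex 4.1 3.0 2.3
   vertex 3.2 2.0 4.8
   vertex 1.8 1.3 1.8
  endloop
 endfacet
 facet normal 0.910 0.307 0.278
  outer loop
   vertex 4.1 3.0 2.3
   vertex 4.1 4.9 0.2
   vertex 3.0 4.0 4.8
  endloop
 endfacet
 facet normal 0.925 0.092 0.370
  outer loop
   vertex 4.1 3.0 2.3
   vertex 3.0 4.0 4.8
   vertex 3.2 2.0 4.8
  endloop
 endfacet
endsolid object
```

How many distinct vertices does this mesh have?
9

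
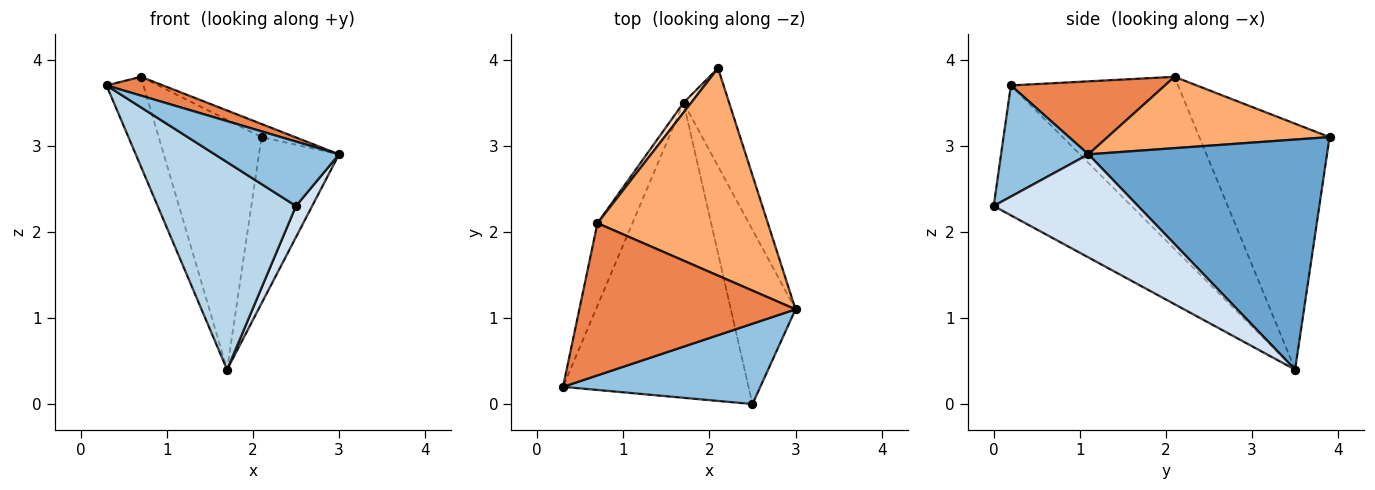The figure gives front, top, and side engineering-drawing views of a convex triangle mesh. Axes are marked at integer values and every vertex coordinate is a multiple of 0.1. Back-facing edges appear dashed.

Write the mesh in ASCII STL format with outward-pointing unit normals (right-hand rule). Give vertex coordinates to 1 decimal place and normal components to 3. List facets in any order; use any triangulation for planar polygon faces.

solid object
 facet normal 0.932 0.313 -0.184
  outer loop
   vertex 1.7 3.5 0.4
   vertex 2.1 3.9 3.1
   vertex 3.0 1.1 2.9
  endloop
 endfacet
 facet normal 0.402 -0.573 0.714
  outer loop
   vertex 2.5 0.0 2.3
   vertex 3.0 1.1 2.9
   vertex 0.3 0.2 3.7
  endloop
 endfacet
 facet normal -0.497 -0.499 -0.710
  outer loop
   vertex 2.5 0.0 2.3
   vertex 0.3 0.2 3.7
   vertex 1.7 3.5 0.4
  endloop
 endfacet
 facet normal 0.843 -0.095 -0.529
  outer loop
   vertex 2.5 0.0 2.3
   vertex 1.7 3.5 0.4
   vertex 3.0 1.1 2.9
  endloop
 endfacet
 facet normal 0.318 -0.116 0.941
  outer loop
   vertex 0.7 2.1 3.8
   vertex 0.3 0.2 3.7
   vertex 3.0 1.1 2.9
  endloop
 endfacet
 facet normal 0.386 0.058 0.921
  outer loop
   vertex 0.7 2.1 3.8
   vertex 3.0 1.1 2.9
   vertex 2.1 3.9 3.1
  endloop
 endfacet
 facet normal -0.958 0.212 -0.194
  outer loop
   vertex 0.7 2.1 3.8
   vertex 1.7 3.5 0.4
   vertex 0.3 0.2 3.7
  endloop
 endfacet
 facet normal -0.784 0.620 0.024
  outer loop
   vertex 0.7 2.1 3.8
   vertex 2.1 3.9 3.1
   vertex 1.7 3.5 0.4
  endloop
 endfacet
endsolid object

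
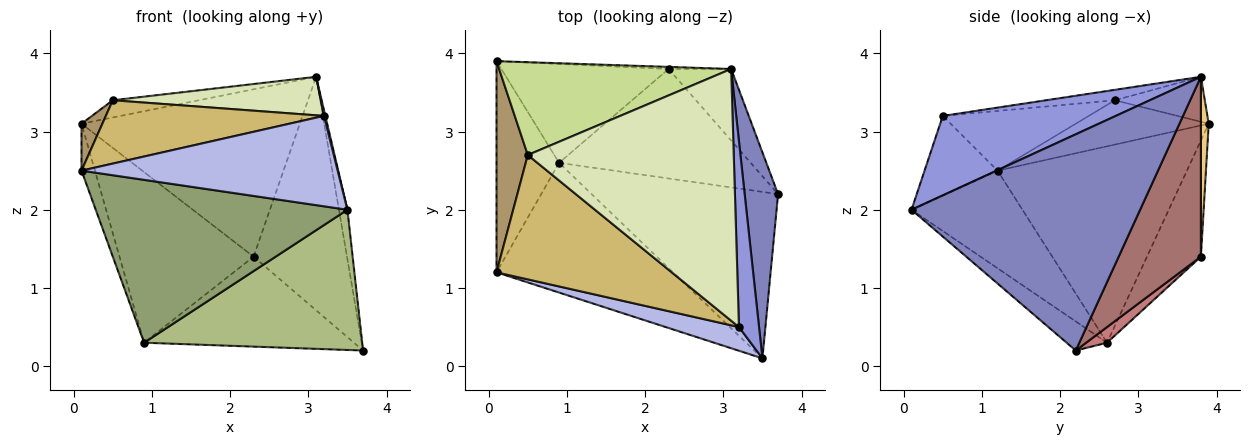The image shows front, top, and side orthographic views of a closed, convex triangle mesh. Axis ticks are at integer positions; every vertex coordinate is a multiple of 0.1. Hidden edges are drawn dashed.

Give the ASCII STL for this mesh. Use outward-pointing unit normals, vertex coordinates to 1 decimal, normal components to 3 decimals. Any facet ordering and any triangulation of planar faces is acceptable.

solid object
 facet normal -0.951 0.067 -0.303
  outer loop
   vertex 0.9 2.6 0.3
   vertex 0.1 1.2 2.5
   vertex 0.1 3.9 3.1
  endloop
 endfacet
 facet normal 0.988 0.037 0.153
  outer loop
   vertex 3.5 0.1 2.0
   vertex 3.7 2.2 0.2
   vertex 3.1 3.8 3.7
  endloop
 endfacet
 facet normal 0.970 -0.008 0.245
  outer loop
   vertex 3.5 0.1 2.0
   vertex 3.1 3.8 3.7
   vertex 3.2 0.5 3.2
  endloop
 endfacet
 facet normal -0.266 -0.933 0.244
  outer loop
   vertex 3.5 0.1 2.0
   vertex 3.2 0.5 3.2
   vertex 0.1 1.2 2.5
  endloop
 endfacet
 facet normal -0.326 -0.739 -0.589
  outer loop
   vertex 3.5 0.1 2.0
   vertex 0.1 1.2 2.5
   vertex 0.9 2.6 0.3
  endloop
 endfacet
 facet normal -0.119 -0.640 -0.759
  outer loop
   vertex 3.5 0.1 2.0
   vertex 0.9 2.6 0.3
   vertex 3.7 2.2 0.2
  endloop
 endfacet
 facet normal -0.187 0.179 0.966
  outer loop
   vertex 0.5 2.7 3.4
   vertex 3.1 3.8 3.7
   vertex 0.1 3.9 3.1
  endloop
 endfacet
 facet normal -0.050 -0.151 0.987
  outer loop
   vertex 0.5 2.7 3.4
   vertex 3.2 0.5 3.2
   vertex 3.1 3.8 3.7
  endloop
 endfacet
 facet normal -0.810 -0.127 0.572
  outer loop
   vertex 0.5 2.7 3.4
   vertex 0.1 3.9 3.1
   vertex 0.1 1.2 2.5
  endloop
 endfacet
 facet normal -0.291 -0.434 0.853
  outer loop
   vertex 0.5 2.7 3.4
   vertex 0.1 1.2 2.5
   vertex 3.2 0.5 3.2
  endloop
 endfacet
 facet normal 0.036 0.999 -0.012
  outer loop
   vertex 2.3 3.8 1.4
   vertex 0.1 3.9 3.1
   vertex 3.1 3.8 3.7
  endloop
 endfacet
 facet normal -0.329 0.817 -0.473
  outer loop
   vertex 2.3 3.8 1.4
   vertex 0.9 2.6 0.3
   vertex 0.1 3.9 3.1
  endloop
 endfacet
 facet normal 0.644 0.731 -0.224
  outer loop
   vertex 2.3 3.8 1.4
   vertex 3.1 3.8 3.7
   vertex 3.7 2.2 0.2
  endloop
 endfacet
 facet normal 0.063 0.633 -0.771
  outer loop
   vertex 2.3 3.8 1.4
   vertex 3.7 2.2 0.2
   vertex 0.9 2.6 0.3
  endloop
 endfacet
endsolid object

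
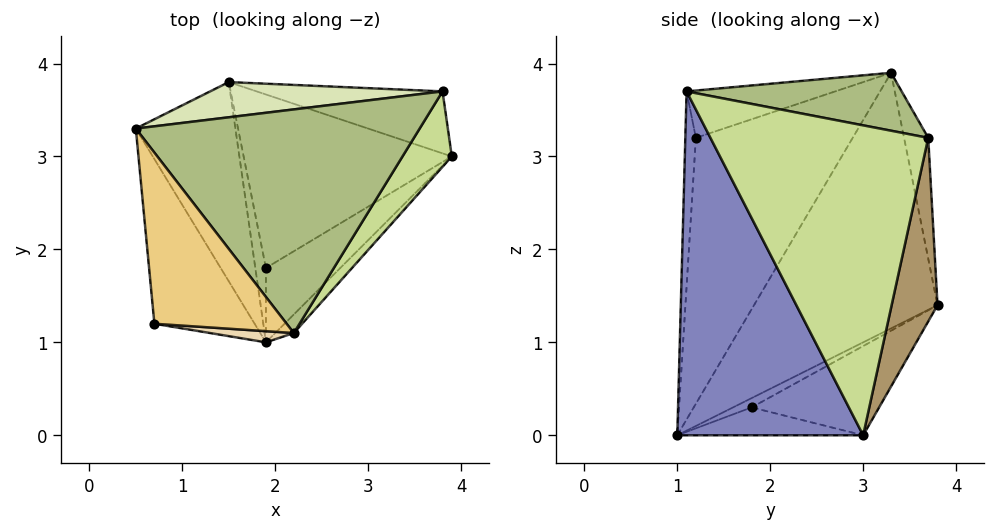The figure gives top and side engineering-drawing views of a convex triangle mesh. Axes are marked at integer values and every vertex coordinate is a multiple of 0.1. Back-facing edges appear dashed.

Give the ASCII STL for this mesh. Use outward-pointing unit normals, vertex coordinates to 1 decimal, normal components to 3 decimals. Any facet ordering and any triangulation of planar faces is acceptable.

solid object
 facet normal -0.931 0.048 -0.363
  outer loop
   vertex 1.5 3.8 1.4
   vertex 1.9 1.0 0.0
   vertex 0.5 3.3 3.9
  endloop
 endfacet
 facet normal 0.707 -0.707 -0.038
  outer loop
   vertex 2.2 1.1 3.7
   vertex 1.9 1.0 0.0
   vertex 3.9 3.0 0.0
  endloop
 endfacet
 facet normal -0.331 0.331 -0.883
  outer loop
   vertex 1.9 1.8 0.3
   vertex 3.9 3.0 0.0
   vertex 1.9 1.0 0.0
  endloop
 endfacet
 facet normal -0.362 0.393 -0.845
  outer loop
   vertex 1.9 1.8 0.3
   vertex 1.5 3.8 1.4
   vertex 3.9 3.0 0.0
  endloop
 endfacet
 facet normal -0.634 0.272 -0.724
  outer loop
   vertex 1.9 1.8 0.3
   vertex 1.9 1.0 0.0
   vertex 1.5 3.8 1.4
  endloop
 endfacet
 facet normal 0.199 0.065 0.978
  outer loop
   vertex 3.8 3.7 3.2
   vertex 0.5 3.3 3.9
   vertex 2.2 1.1 3.7
  endloop
 endfacet
 facet normal 0.855 -0.500 0.136
  outer loop
   vertex 3.8 3.7 3.2
   vertex 2.2 1.1 3.7
   vertex 3.9 3.0 0.0
  endloop
 endfacet
 facet normal -0.085 0.983 0.163
  outer loop
   vertex 3.8 3.7 3.2
   vertex 1.5 3.8 1.4
   vertex 0.5 3.3 3.9
  endloop
 endfacet
 facet normal 0.201 0.958 -0.203
  outer loop
   vertex 3.8 3.7 3.2
   vertex 3.9 3.0 0.0
   vertex 1.5 3.8 1.4
  endloop
 endfacet
 facet normal -0.935 0.028 -0.353
  outer loop
   vertex 0.7 1.2 3.2
   vertex 0.5 3.3 3.9
   vertex 1.9 1.0 0.0
  endloop
 endfacet
 facet normal -0.318 -0.327 0.890
  outer loop
   vertex 0.7 1.2 3.2
   vertex 2.2 1.1 3.7
   vertex 0.5 3.3 3.9
  endloop
 endfacet
 facet normal -0.078 -0.996 0.033
  outer loop
   vertex 0.7 1.2 3.2
   vertex 1.9 1.0 0.0
   vertex 2.2 1.1 3.7
  endloop
 endfacet
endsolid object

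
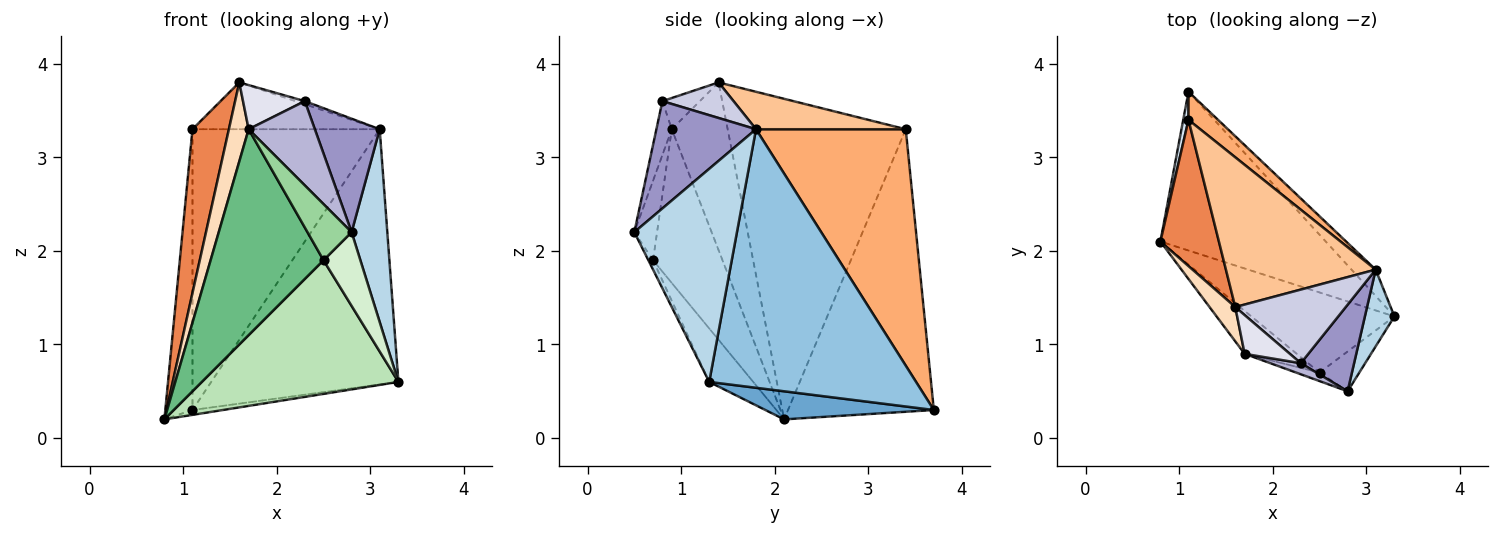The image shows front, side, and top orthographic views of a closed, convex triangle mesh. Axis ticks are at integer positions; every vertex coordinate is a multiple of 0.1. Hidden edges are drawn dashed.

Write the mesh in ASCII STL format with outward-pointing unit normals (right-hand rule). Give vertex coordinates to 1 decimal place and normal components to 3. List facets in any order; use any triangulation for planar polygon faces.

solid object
 facet normal 0.167 0.030 -0.985
  outer loop
   vertex 1.1 3.7 0.3
   vertex 3.3 1.3 0.6
   vertex 0.8 2.1 0.2
  endloop
 endfacet
 facet normal 0.740 0.669 -0.069
  outer loop
   vertex 3.1 1.8 3.3
   vertex 3.3 1.3 0.6
   vertex 1.1 3.7 0.3
  endloop
 endfacet
 facet normal 0.936 -0.326 0.130
  outer loop
   vertex 2.8 0.5 2.2
   vertex 3.3 1.3 0.6
   vertex 3.1 1.8 3.3
  endloop
 endfacet
 facet normal -0.983 0.183 0.018
  outer loop
   vertex 1.1 3.4 3.3
   vertex 1.1 3.7 0.3
   vertex 0.8 2.1 0.2
  endloop
 endfacet
 facet normal -0.964 -0.197 0.176
  outer loop
   vertex 1.1 3.4 3.3
   vertex 0.8 2.1 0.2
   vertex 1.6 1.4 3.8
  endloop
 endfacet
 facet normal 0.623 0.778 0.078
  outer loop
   vertex 1.1 3.4 3.3
   vertex 3.1 1.8 3.3
   vertex 1.1 3.7 0.3
  endloop
 endfacet
 facet normal 0.232 0.290 0.928
  outer loop
   vertex 1.1 3.4 3.3
   vertex 1.6 1.4 3.8
   vertex 3.1 1.8 3.3
  endloop
 endfacet
 facet normal -0.933 -0.330 0.143
  outer loop
   vertex 1.7 0.9 3.3
   vertex 1.6 1.4 3.8
   vertex 0.8 2.1 0.2
  endloop
 endfacet
 facet normal -0.516 -0.839 -0.175
  outer loop
   vertex 2.5 0.7 1.9
   vertex 1.7 0.9 3.3
   vertex 0.8 2.1 0.2
  endloop
 endfacet
 facet normal -0.454 -0.881 -0.133
  outer loop
   vertex 2.5 0.7 1.9
   vertex 2.8 0.5 2.2
   vertex 1.7 0.9 3.3
  endloop
 endfacet
 facet normal -0.189 -0.842 -0.505
  outer loop
   vertex 2.5 0.7 1.9
   vertex 0.8 2.1 0.2
   vertex 3.3 1.3 0.6
  endloop
 endfacet
 facet normal -0.111 -0.875 -0.472
  outer loop
   vertex 2.5 0.7 1.9
   vertex 3.3 1.3 0.6
   vertex 2.8 0.5 2.2
  endloop
 endfacet
 facet normal 0.774 -0.504 0.384
  outer loop
   vertex 2.3 0.8 3.6
   vertex 2.8 0.5 2.2
   vertex 3.1 1.8 3.3
  endloop
 endfacet
 facet normal -0.224 -0.966 0.127
  outer loop
   vertex 2.3 0.8 3.6
   vertex 1.7 0.9 3.3
   vertex 2.8 0.5 2.2
  endloop
 endfacet
 facet normal 0.306 0.040 0.951
  outer loop
   vertex 2.3 0.8 3.6
   vertex 3.1 1.8 3.3
   vertex 1.6 1.4 3.8
  endloop
 endfacet
 facet normal -0.414 -0.684 0.601
  outer loop
   vertex 2.3 0.8 3.6
   vertex 1.6 1.4 3.8
   vertex 1.7 0.9 3.3
  endloop
 endfacet
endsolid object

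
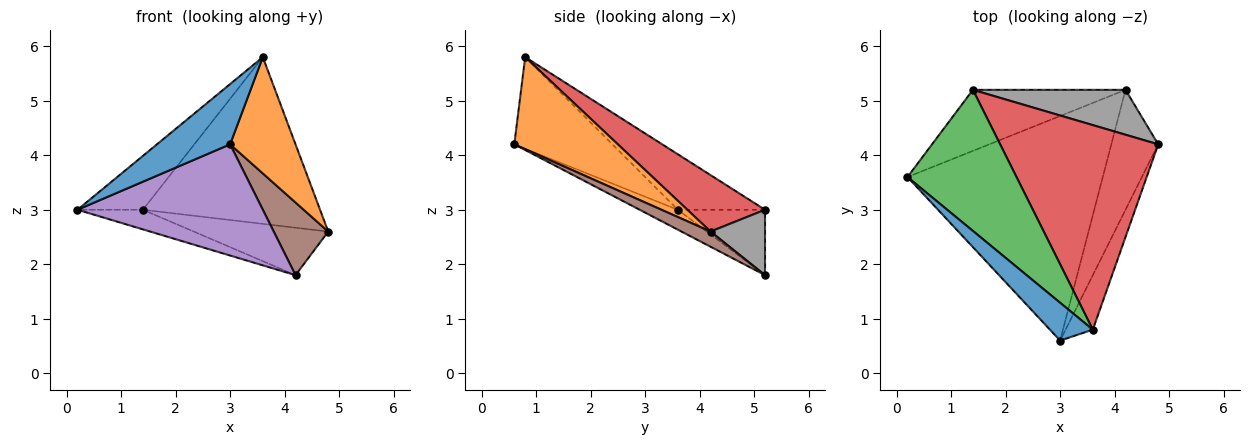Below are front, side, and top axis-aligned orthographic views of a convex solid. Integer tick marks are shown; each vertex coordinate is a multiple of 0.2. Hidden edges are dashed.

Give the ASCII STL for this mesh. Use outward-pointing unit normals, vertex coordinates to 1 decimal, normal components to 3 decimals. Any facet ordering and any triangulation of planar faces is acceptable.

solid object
 facet normal -0.750 -0.560 0.351
  outer loop
   vertex 3.6 0.8 5.8
   vertex 0.2 3.6 3.0
   vertex 3.0 0.6 4.2
  endloop
 endfacet
 facet normal 0.820 -0.518 -0.243
  outer loop
   vertex 3.6 0.8 5.8
   vertex 3.0 0.6 4.2
   vertex 4.8 4.2 2.6
  endloop
 endfacet
 facet normal -0.430 0.322 0.844
  outer loop
   vertex 1.4 5.2 3.0
   vertex 0.2 3.6 3.0
   vertex 3.6 0.8 5.8
  endloop
 endfacet
 facet normal 0.267 0.609 0.747
  outer loop
   vertex 1.4 5.2 3.0
   vertex 3.6 0.8 5.8
   vertex 4.8 4.2 2.6
  endloop
 endfacet
 facet normal -0.091 -0.442 -0.892
  outer loop
   vertex 4.2 5.2 1.8
   vertex 3.0 0.6 4.2
   vertex 0.2 3.6 3.0
  endloop
 endfacet
 facet normal 0.266 -0.500 -0.824
  outer loop
   vertex 4.2 5.2 1.8
   vertex 4.8 4.2 2.6
   vertex 3.0 0.6 4.2
  endloop
 endfacet
 facet normal -0.378 0.283 -0.881
  outer loop
   vertex 4.2 5.2 1.8
   vertex 0.2 3.6 3.0
   vertex 1.4 5.2 3.0
  endloop
 endfacet
 facet normal 0.283 0.697 0.659
  outer loop
   vertex 4.2 5.2 1.8
   vertex 1.4 5.2 3.0
   vertex 4.8 4.2 2.6
  endloop
 endfacet
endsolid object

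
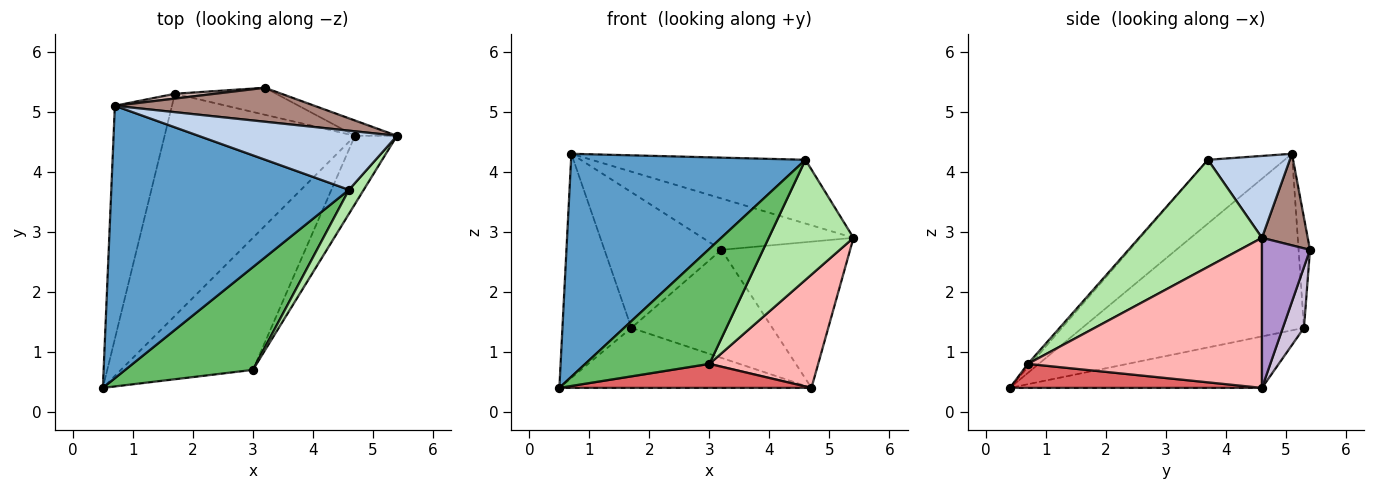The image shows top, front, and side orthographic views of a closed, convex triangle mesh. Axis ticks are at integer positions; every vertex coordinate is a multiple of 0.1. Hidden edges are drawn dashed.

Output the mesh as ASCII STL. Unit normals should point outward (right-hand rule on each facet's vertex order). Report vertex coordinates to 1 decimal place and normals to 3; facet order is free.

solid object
 facet normal -0.203 -0.620 0.758
  outer loop
   vertex 4.6 3.7 4.2
   vertex 0.7 5.1 4.3
   vertex 0.5 0.4 0.4
  endloop
 endfacet
 facet normal 0.270 0.706 0.655
  outer loop
   vertex 4.6 3.7 4.2
   vertex 5.4 4.6 2.9
   vertex 0.7 5.1 4.3
  endloop
 endfacet
 facet normal -0.912 0.284 -0.295
  outer loop
   vertex 1.7 5.3 1.4
   vertex 0.5 0.4 0.4
   vertex 0.7 5.1 4.3
  endloop
 endfacet
 facet normal -0.252 0.252 -0.934
  outer loop
   vertex 1.7 5.3 1.4
   vertex 4.7 4.6 0.4
   vertex 0.5 0.4 0.4
  endloop
 endfacet
 facet normal -0.017 -0.746 0.666
  outer loop
   vertex 3.0 0.7 0.8
   vertex 4.6 3.7 4.2
   vertex 0.5 0.4 0.4
  endloop
 endfacet
 facet normal 0.818 -0.564 0.113
  outer loop
   vertex 3.0 0.7 0.8
   vertex 5.4 4.6 2.9
   vertex 4.6 3.7 4.2
  endloop
 endfacet
 facet normal 0.176 -0.176 -0.968
  outer loop
   vertex 3.0 0.7 0.8
   vertex 0.5 0.4 0.4
   vertex 4.7 4.6 0.4
  endloop
 endfacet
 facet normal 0.879 -0.408 -0.246
  outer loop
   vertex 3.0 0.7 0.8
   vertex 4.7 4.6 0.4
   vertex 5.4 4.6 2.9
  endloop
 endfacet
 facet normal 0.348 0.932 -0.097
  outer loop
   vertex 3.2 5.4 2.7
   vertex 5.4 4.6 2.9
   vertex 4.7 4.6 0.4
  endloop
 endfacet
 facet normal 0.144 0.960 -0.240
  outer loop
   vertex 3.2 5.4 2.7
   vertex 4.7 4.6 0.4
   vertex 1.7 5.3 1.4
  endloop
 endfacet
 facet normal 0.245 0.808 0.535
  outer loop
   vertex 3.2 5.4 2.7
   vertex 0.7 5.1 4.3
   vertex 5.4 4.6 2.9
  endloop
 endfacet
 facet normal -0.097 0.995 0.035
  outer loop
   vertex 3.2 5.4 2.7
   vertex 1.7 5.3 1.4
   vertex 0.7 5.1 4.3
  endloop
 endfacet
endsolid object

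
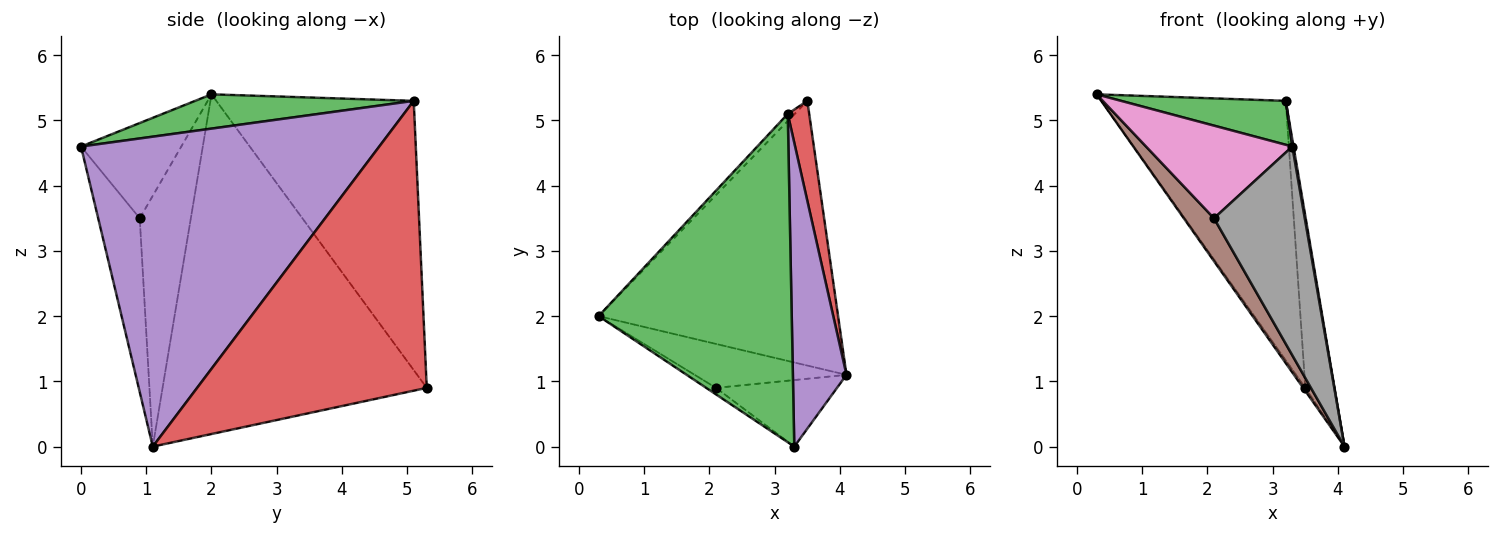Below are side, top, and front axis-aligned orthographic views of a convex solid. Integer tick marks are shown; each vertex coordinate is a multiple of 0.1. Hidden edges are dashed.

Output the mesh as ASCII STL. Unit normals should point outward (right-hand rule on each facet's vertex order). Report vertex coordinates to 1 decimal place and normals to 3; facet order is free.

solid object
 facet normal -0.817 0.007 -0.576
  outer loop
   vertex 3.5 5.3 0.9
   vertex 4.1 1.1 0.0
   vertex 0.3 2.0 5.4
  endloop
 endfacet
 facet normal -0.730 0.683 -0.019
  outer loop
   vertex 3.2 5.1 5.3
   vertex 3.5 5.3 0.9
   vertex 0.3 2.0 5.4
  endloop
 endfacet
 facet normal 0.173 -0.131 0.976
  outer loop
   vertex 3.2 5.1 5.3
   vertex 0.3 2.0 5.4
   vertex 3.3 0.0 4.6
  endloop
 endfacet
 facet normal 0.989 0.126 0.073
  outer loop
   vertex 3.2 5.1 5.3
   vertex 4.1 1.1 0.0
   vertex 3.5 5.3 0.9
  endloop
 endfacet
 facet normal 0.985 -0.004 0.170
  outer loop
   vertex 3.2 5.1 5.3
   vertex 3.3 0.0 4.6
   vertex 4.1 1.1 0.0
  endloop
 endfacet
 facet normal -0.763 -0.451 -0.462
  outer loop
   vertex 2.1 0.9 3.5
   vertex 0.3 2.0 5.4
   vertex 4.1 1.1 0.0
  endloop
 endfacet
 facet normal -0.564 -0.823 -0.058
  outer loop
   vertex 2.1 0.9 3.5
   vertex 3.3 0.0 4.6
   vertex 0.3 2.0 5.4
  endloop
 endfacet
 facet normal -0.400 -0.873 -0.278
  outer loop
   vertex 2.1 0.9 3.5
   vertex 4.1 1.1 0.0
   vertex 3.3 0.0 4.6
  endloop
 endfacet
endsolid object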